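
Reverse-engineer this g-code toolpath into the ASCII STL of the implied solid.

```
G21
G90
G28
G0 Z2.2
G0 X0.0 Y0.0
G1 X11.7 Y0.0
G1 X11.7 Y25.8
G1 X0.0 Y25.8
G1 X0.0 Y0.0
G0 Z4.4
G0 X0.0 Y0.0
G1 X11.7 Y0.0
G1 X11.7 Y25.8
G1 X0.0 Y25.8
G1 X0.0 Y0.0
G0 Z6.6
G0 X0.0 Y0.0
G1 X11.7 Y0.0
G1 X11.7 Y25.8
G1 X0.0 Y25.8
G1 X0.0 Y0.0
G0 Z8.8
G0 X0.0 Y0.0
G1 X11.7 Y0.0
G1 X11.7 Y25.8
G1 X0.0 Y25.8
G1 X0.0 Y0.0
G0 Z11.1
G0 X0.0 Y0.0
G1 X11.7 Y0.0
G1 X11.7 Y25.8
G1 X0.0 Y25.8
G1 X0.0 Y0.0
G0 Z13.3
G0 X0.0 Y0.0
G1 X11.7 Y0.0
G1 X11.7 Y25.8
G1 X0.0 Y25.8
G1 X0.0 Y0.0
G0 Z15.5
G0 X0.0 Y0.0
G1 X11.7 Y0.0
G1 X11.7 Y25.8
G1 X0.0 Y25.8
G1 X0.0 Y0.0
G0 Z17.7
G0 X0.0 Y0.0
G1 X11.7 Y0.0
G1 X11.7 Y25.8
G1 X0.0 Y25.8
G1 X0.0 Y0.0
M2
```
solid part
  facet normal 0.0000 0.0000 -1.0000
    outer loop
      vertex 11.7 25.8 0.0
      vertex 11.7 0.0 0.0
      vertex 0.0 0.0 0.0
    endloop
  endfacet
  facet normal 0.0000 0.0000 -1.0000
    outer loop
      vertex 0.0 25.8 0.0
      vertex 11.7 25.8 0.0
      vertex 0.0 0.0 0.0
    endloop
  endfacet
  facet normal 0.0000 0.0000 1.0000
    outer loop
      vertex 0.0 0.0 17.7
      vertex 11.7 0.0 17.7
      vertex 11.7 25.8 17.7
    endloop
  endfacet
  facet normal 0.0000 0.0000 1.0000
    outer loop
      vertex 0.0 0.0 17.7
      vertex 11.7 25.8 17.7
      vertex 0.0 25.8 17.7
    endloop
  endfacet
  facet normal 0.0000 -1.0000 0.0000
    outer loop
      vertex 0.0 0.0 0.0
      vertex 11.7 0.0 0.0
      vertex 11.7 0.0 17.7
    endloop
  endfacet
  facet normal 0.0000 -1.0000 0.0000
    outer loop
      vertex 0.0 0.0 0.0
      vertex 11.7 0.0 17.7
      vertex 0.0 0.0 17.7
    endloop
  endfacet
  facet normal 0.0000 1.0000 0.0000
    outer loop
      vertex 11.7 25.8 17.7
      vertex 11.7 25.8 0.0
      vertex 0.0 25.8 0.0
    endloop
  endfacet
  facet normal 0.0000 1.0000 0.0000
    outer loop
      vertex 0.0 25.8 17.7
      vertex 11.7 25.8 17.7
      vertex 0.0 25.8 0.0
    endloop
  endfacet
  facet normal -1.0000 0.0000 0.0000
    outer loop
      vertex 0.0 25.8 17.7
      vertex 0.0 25.8 0.0
      vertex 0.0 0.0 0.0
    endloop
  endfacet
  facet normal -1.0000 0.0000 0.0000
    outer loop
      vertex 0.0 0.0 17.7
      vertex 0.0 25.8 17.7
      vertex 0.0 0.0 0.0
    endloop
  endfacet
  facet normal 1.0000 0.0000 0.0000
    outer loop
      vertex 11.7 0.0 0.0
      vertex 11.7 25.8 0.0
      vertex 11.7 25.8 17.7
    endloop
  endfacet
  facet normal 1.0000 0.0000 0.0000
    outer loop
      vertex 11.7 0.0 0.0
      vertex 11.7 25.8 17.7
      vertex 11.7 0.0 17.7
    endloop
  endfacet
endsolid part

The G0 Z moves step by Δz≈2.2 mm. Every layer's G1 loop is the same polygon, so the solid is a straight extrusion of it from z=0 to z≈17.7. Closing with flat bottom and top caps and triangulating gives 12 facets — a rectangular box, roughly 11.7 × 25.8 mm footprint and 17.7 mm tall.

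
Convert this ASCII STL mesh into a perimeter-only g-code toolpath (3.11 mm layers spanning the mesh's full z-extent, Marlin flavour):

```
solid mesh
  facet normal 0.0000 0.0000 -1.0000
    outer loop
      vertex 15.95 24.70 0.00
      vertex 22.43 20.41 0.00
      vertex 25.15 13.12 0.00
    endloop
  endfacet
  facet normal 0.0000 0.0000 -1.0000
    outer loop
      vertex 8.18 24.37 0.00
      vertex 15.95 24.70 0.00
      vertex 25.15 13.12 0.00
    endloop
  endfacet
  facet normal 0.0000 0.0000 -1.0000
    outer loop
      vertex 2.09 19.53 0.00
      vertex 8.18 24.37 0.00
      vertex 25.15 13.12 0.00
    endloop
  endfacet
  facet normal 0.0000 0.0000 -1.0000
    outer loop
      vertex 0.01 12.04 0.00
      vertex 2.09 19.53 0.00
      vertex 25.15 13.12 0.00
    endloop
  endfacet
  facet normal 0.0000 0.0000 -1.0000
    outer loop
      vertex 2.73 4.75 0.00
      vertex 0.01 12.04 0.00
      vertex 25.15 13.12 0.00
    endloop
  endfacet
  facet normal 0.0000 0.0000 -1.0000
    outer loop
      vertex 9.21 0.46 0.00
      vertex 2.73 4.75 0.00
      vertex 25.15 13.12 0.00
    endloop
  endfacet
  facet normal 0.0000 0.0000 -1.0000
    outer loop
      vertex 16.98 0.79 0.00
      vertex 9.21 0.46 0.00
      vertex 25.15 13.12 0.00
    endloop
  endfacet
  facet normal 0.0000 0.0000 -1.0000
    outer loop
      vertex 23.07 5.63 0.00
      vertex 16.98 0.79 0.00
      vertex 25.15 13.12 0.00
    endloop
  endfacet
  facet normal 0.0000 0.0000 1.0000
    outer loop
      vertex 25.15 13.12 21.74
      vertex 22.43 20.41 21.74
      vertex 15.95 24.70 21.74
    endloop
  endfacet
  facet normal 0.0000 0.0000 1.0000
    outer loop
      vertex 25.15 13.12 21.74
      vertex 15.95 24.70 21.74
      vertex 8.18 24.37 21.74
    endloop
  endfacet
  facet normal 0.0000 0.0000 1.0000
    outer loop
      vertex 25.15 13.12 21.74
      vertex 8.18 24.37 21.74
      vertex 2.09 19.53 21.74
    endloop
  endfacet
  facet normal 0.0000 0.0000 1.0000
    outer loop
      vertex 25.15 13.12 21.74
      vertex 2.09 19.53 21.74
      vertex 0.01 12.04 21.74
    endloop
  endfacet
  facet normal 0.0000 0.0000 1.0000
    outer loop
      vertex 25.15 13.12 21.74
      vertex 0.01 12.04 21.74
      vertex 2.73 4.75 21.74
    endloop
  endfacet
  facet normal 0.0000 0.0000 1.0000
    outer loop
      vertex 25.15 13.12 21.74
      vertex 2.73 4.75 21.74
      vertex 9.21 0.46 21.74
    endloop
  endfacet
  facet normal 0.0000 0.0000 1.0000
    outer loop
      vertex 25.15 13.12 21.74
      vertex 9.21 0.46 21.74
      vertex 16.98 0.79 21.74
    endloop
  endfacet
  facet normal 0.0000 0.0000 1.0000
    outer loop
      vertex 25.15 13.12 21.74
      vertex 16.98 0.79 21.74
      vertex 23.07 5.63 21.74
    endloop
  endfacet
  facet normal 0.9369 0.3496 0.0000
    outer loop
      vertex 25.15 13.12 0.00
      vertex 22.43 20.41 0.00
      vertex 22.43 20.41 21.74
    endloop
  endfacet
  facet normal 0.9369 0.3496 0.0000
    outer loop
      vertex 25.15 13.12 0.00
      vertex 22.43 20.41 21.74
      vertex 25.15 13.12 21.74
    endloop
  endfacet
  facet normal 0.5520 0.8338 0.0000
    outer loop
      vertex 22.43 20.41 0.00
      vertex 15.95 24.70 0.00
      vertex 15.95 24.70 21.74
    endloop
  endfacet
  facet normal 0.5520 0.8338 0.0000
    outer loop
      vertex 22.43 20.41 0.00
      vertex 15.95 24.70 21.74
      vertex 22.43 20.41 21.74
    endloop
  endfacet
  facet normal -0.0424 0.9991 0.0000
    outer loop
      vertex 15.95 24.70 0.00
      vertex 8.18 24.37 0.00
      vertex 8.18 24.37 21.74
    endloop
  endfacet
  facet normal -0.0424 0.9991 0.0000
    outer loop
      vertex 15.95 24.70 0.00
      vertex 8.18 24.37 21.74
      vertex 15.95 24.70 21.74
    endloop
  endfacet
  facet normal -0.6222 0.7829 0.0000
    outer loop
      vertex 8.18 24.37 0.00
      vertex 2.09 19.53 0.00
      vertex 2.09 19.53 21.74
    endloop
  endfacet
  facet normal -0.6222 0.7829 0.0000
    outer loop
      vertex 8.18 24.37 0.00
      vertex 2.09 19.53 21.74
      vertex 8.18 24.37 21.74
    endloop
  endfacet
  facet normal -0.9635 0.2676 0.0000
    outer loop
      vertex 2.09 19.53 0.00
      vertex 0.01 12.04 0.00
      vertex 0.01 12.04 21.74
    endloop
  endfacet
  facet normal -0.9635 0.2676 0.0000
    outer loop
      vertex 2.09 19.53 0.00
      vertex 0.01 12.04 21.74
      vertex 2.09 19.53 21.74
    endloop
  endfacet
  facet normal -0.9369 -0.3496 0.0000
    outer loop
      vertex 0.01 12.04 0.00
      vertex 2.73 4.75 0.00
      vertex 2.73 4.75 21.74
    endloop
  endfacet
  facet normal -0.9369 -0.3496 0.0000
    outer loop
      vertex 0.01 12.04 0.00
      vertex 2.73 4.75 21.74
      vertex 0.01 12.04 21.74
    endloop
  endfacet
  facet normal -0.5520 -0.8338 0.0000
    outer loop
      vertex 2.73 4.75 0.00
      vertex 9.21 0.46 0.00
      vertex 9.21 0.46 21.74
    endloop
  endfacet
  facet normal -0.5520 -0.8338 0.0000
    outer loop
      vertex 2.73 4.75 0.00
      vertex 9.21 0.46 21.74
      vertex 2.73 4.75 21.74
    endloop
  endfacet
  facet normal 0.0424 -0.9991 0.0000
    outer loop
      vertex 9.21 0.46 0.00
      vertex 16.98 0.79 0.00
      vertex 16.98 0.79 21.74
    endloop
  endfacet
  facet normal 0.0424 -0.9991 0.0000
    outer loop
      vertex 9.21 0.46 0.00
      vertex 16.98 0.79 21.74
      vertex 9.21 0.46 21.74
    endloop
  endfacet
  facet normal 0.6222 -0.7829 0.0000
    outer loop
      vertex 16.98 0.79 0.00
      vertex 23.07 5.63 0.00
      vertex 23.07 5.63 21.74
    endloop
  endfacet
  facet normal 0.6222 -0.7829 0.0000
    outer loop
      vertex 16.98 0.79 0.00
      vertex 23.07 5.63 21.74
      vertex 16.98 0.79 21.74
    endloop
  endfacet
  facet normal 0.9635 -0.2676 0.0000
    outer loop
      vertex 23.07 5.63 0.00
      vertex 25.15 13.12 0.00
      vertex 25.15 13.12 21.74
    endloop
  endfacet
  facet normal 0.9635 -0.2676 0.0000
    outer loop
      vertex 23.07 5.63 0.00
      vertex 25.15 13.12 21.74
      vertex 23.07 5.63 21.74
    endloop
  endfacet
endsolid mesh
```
; perimeter-only toolpath
G21 ; units = mm
G90 ; absolute positioning
G28 ; home
; layer 1
G0 Z3.11
G0 X25.15 Y13.12
G1 X22.43 Y20.41
G1 X15.95 Y24.70
G1 X8.18 Y24.37
G1 X2.09 Y19.53
G1 X0.01 Y12.04
G1 X2.73 Y4.75
G1 X9.21 Y0.46
G1 X16.98 Y0.79
G1 X23.07 Y5.63
G1 X25.15 Y13.12
; layer 2
G0 Z6.21
G0 X25.15 Y13.12
G1 X22.43 Y20.41
G1 X15.95 Y24.70
G1 X8.18 Y24.37
G1 X2.09 Y19.53
G1 X0.01 Y12.04
G1 X2.73 Y4.75
G1 X9.21 Y0.46
G1 X16.98 Y0.79
G1 X23.07 Y5.63
G1 X25.15 Y13.12
; layer 3
G0 Z9.32
G0 X25.15 Y13.12
G1 X22.43 Y20.41
G1 X15.95 Y24.70
G1 X8.18 Y24.37
G1 X2.09 Y19.53
G1 X0.01 Y12.04
G1 X2.73 Y4.75
G1 X9.21 Y0.46
G1 X16.98 Y0.79
G1 X23.07 Y5.63
G1 X25.15 Y13.12
; layer 4
G0 Z12.42
G0 X25.15 Y13.12
G1 X22.43 Y20.41
G1 X15.95 Y24.70
G1 X8.18 Y24.37
G1 X2.09 Y19.53
G1 X0.01 Y12.04
G1 X2.73 Y4.75
G1 X9.21 Y0.46
G1 X16.98 Y0.79
G1 X23.07 Y5.63
G1 X25.15 Y13.12
; layer 5
G0 Z15.53
G0 X25.15 Y13.12
G1 X22.43 Y20.41
G1 X15.95 Y24.70
G1 X8.18 Y24.37
G1 X2.09 Y19.53
G1 X0.01 Y12.04
G1 X2.73 Y4.75
G1 X9.21 Y0.46
G1 X16.98 Y0.79
G1 X23.07 Y5.63
G1 X25.15 Y13.12
; layer 6
G0 Z18.63
G0 X25.15 Y13.12
G1 X22.43 Y20.41
G1 X15.95 Y24.70
G1 X8.18 Y24.37
G1 X2.09 Y19.53
G1 X0.01 Y12.04
G1 X2.73 Y4.75
G1 X9.21 Y0.46
G1 X16.98 Y0.79
G1 X23.07 Y5.63
G1 X25.15 Y13.12
; layer 7
G0 Z21.74
G0 X25.15 Y13.12
G1 X22.43 Y20.41
G1 X15.95 Y24.70
G1 X8.18 Y24.37
G1 X2.09 Y19.53
G1 X0.01 Y12.04
G1 X2.73 Y4.75
G1 X9.21 Y0.46
G1 X16.98 Y0.79
G1 X23.07 Y5.63
G1 X25.15 Y13.12
M2 ; end

The solid is a regular 10-sided prism (a cylinder approximated with 10 flat sides), circumscribed radius ≈ 12.6 mm, height ≈ 21.7 mm. Slicing at Δz = 3.11 mm — 7 equal slices spanning the solid's height, so layer i sits at z = i·h/7 — gives 7 non-empty perimeters. Each is a 10-segment closed polygon; G0 lifts to the layer z and rapids to the start vertex, then G1 traces the edges.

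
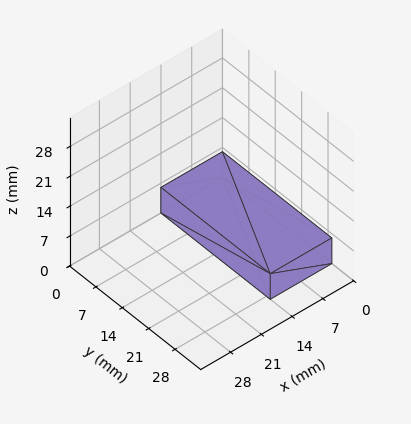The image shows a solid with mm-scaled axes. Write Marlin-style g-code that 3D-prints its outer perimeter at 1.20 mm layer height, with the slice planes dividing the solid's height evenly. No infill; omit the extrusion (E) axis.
Reading the render: the shape is a rectangular box, roughly 14 × 29 mm footprint and 6 mm tall (dimensions read to the nearest mm from the axis ticks). For the g-code, the solid's height is divided into equal slices at the stated Δz and each level perimeter traced with G1 moves after a G0 lift.

; perimeter-only toolpath
G21 ; units = mm
G90 ; absolute positioning
G28 ; home
; layer 1
G0 Z1.20
G0 X0.00 Y0.00
G1 X14.00 Y0.00
G1 X14.00 Y29.00
G1 X0.00 Y29.00
G1 X0.00 Y0.00
; layer 2
G0 Z2.40
G0 X0.00 Y0.00
G1 X14.00 Y0.00
G1 X14.00 Y29.00
G1 X0.00 Y29.00
G1 X0.00 Y0.00
; layer 3
G0 Z3.60
G0 X0.00 Y0.00
G1 X14.00 Y0.00
G1 X14.00 Y29.00
G1 X0.00 Y29.00
G1 X0.00 Y0.00
; layer 4
G0 Z4.80
G0 X0.00 Y0.00
G1 X14.00 Y0.00
G1 X14.00 Y29.00
G1 X0.00 Y29.00
G1 X0.00 Y0.00
; layer 5
G0 Z6.00
G0 X0.00 Y0.00
G1 X14.00 Y0.00
G1 X14.00 Y29.00
G1 X0.00 Y29.00
G1 X0.00 Y0.00
M2 ; end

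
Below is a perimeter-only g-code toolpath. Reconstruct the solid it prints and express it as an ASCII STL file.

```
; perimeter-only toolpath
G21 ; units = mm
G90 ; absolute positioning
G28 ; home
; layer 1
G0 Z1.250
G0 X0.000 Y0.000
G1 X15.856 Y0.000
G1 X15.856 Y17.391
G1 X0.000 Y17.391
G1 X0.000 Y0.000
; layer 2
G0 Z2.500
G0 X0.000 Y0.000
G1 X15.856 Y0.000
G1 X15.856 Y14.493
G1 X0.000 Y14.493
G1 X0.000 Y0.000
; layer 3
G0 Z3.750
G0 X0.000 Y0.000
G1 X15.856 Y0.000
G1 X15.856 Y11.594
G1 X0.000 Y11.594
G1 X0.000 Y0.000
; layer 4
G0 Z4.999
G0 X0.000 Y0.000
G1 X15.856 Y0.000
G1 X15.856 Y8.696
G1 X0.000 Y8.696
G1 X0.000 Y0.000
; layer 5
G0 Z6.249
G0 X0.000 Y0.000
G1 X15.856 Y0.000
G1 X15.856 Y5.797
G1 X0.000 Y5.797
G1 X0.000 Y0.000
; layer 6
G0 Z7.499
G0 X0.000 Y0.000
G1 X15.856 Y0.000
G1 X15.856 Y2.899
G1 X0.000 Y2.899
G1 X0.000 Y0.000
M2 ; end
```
solid part
  facet normal 0.0000 0.0000 -1.0000
    outer loop
      vertex 15.856 20.290 0.000
      vertex 15.856 0.000 0.000
      vertex 0.000 0.000 0.000
    endloop
  endfacet
  facet normal 0.0000 0.0000 -1.0000
    outer loop
      vertex 0.000 20.290 0.000
      vertex 15.856 20.290 0.000
      vertex 0.000 0.000 0.000
    endloop
  endfacet
  facet normal 0.0000 -1.0000 0.0000
    outer loop
      vertex 0.000 0.000 0.000
      vertex 15.856 0.000 0.000
      vertex 15.856 0.000 8.749
    endloop
  endfacet
  facet normal 0.0000 -1.0000 0.0000
    outer loop
      vertex 0.000 0.000 0.000
      vertex 15.856 0.000 8.749
      vertex 0.000 0.000 8.749
    endloop
  endfacet
  facet normal 0.0000 0.3960 0.9183
    outer loop
      vertex 0.000 0.000 8.749
      vertex 15.856 0.000 8.749
      vertex 15.856 20.290 0.000
    endloop
  endfacet
  facet normal 0.0000 0.3960 0.9183
    outer loop
      vertex 0.000 0.000 8.749
      vertex 15.856 20.290 0.000
      vertex 0.000 20.290 0.000
    endloop
  endfacet
  facet normal -1.0000 0.0000 0.0000
    outer loop
      vertex 0.000 0.000 8.749
      vertex 0.000 20.290 0.000
      vertex 0.000 0.000 0.000
    endloop
  endfacet
  facet normal 1.0000 0.0000 0.0000
    outer loop
      vertex 15.856 0.000 0.000
      vertex 15.856 20.290 0.000
      vertex 15.856 0.000 8.749
    endloop
  endfacet
endsolid part

The G0 Z moves step by Δz≈1.250 mm. The G1 loops shrink linearly with z, so the solid tapers from its base footprint up to z≈8.75. Closing with a flat bottom cap and the tapered top and triangulating gives 8 facets — a wedge (ramp): 15.9 × 20.3 mm base, rising to 8.75 mm along the y=0 edge and sloping linearly to z=0 at y=20.3.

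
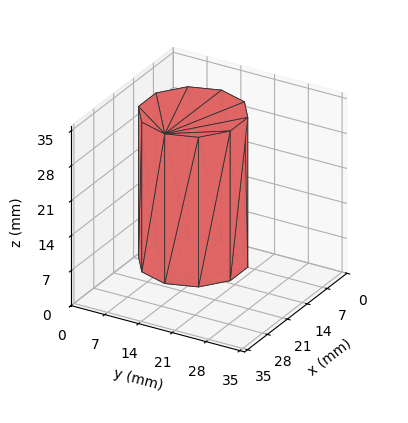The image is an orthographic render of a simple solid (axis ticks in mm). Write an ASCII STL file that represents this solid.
Reading the render: the shape is a regular 10-sided prism (a cylinder approximated with 10 flat sides), circumscribed radius ≈ 10 mm, height ≈ 30 mm (dimensions read to the nearest mm from the axis ticks). For the STL, each face is triangulated and given an outward normal.

solid part
  facet normal 0.0000 0.0000 -1.0000
    outer loop
      vertex 13.090 19.511 0.000
      vertex 18.090 15.878 0.000
      vertex 20.000 10.000 0.000
    endloop
  endfacet
  facet normal 0.0000 0.0000 -1.0000
    outer loop
      vertex 6.910 19.511 0.000
      vertex 13.090 19.511 0.000
      vertex 20.000 10.000 0.000
    endloop
  endfacet
  facet normal 0.0000 0.0000 -1.0000
    outer loop
      vertex 1.910 15.878 0.000
      vertex 6.910 19.511 0.000
      vertex 20.000 10.000 0.000
    endloop
  endfacet
  facet normal 0.0000 0.0000 -1.0000
    outer loop
      vertex 0.000 10.000 0.000
      vertex 1.910 15.878 0.000
      vertex 20.000 10.000 0.000
    endloop
  endfacet
  facet normal 0.0000 0.0000 -1.0000
    outer loop
      vertex 1.910 4.122 0.000
      vertex 0.000 10.000 0.000
      vertex 20.000 10.000 0.000
    endloop
  endfacet
  facet normal 0.0000 0.0000 -1.0000
    outer loop
      vertex 6.910 0.489 0.000
      vertex 1.910 4.122 0.000
      vertex 20.000 10.000 0.000
    endloop
  endfacet
  facet normal 0.0000 0.0000 -1.0000
    outer loop
      vertex 13.090 0.489 0.000
      vertex 6.910 0.489 0.000
      vertex 20.000 10.000 0.000
    endloop
  endfacet
  facet normal 0.0000 0.0000 -1.0000
    outer loop
      vertex 18.090 4.122 0.000
      vertex 13.090 0.489 0.000
      vertex 20.000 10.000 0.000
    endloop
  endfacet
  facet normal 0.0000 0.0000 1.0000
    outer loop
      vertex 20.000 10.000 30.000
      vertex 18.090 15.878 30.000
      vertex 13.090 19.511 30.000
    endloop
  endfacet
  facet normal 0.0000 0.0000 1.0000
    outer loop
      vertex 20.000 10.000 30.000
      vertex 13.090 19.511 30.000
      vertex 6.910 19.511 30.000
    endloop
  endfacet
  facet normal 0.0000 0.0000 1.0000
    outer loop
      vertex 20.000 10.000 30.000
      vertex 6.910 19.511 30.000
      vertex 1.910 15.878 30.000
    endloop
  endfacet
  facet normal 0.0000 0.0000 1.0000
    outer loop
      vertex 20.000 10.000 30.000
      vertex 1.910 15.878 30.000
      vertex 0.000 10.000 30.000
    endloop
  endfacet
  facet normal 0.0000 0.0000 1.0000
    outer loop
      vertex 20.000 10.000 30.000
      vertex 0.000 10.000 30.000
      vertex 1.910 4.122 30.000
    endloop
  endfacet
  facet normal 0.0000 0.0000 1.0000
    outer loop
      vertex 20.000 10.000 30.000
      vertex 1.910 4.122 30.000
      vertex 6.910 0.489 30.000
    endloop
  endfacet
  facet normal 0.0000 0.0000 1.0000
    outer loop
      vertex 20.000 10.000 30.000
      vertex 6.910 0.489 30.000
      vertex 13.090 0.489 30.000
    endloop
  endfacet
  facet normal 0.0000 0.0000 1.0000
    outer loop
      vertex 20.000 10.000 30.000
      vertex 13.090 0.489 30.000
      vertex 18.090 4.122 30.000
    endloop
  endfacet
  facet normal 0.9511 0.3090 0.0000
    outer loop
      vertex 20.000 10.000 0.000
      vertex 18.090 15.878 0.000
      vertex 18.090 15.878 30.000
    endloop
  endfacet
  facet normal 0.9511 0.3090 0.0000
    outer loop
      vertex 20.000 10.000 0.000
      vertex 18.090 15.878 30.000
      vertex 20.000 10.000 30.000
    endloop
  endfacet
  facet normal 0.5878 0.8090 0.0000
    outer loop
      vertex 18.090 15.878 0.000
      vertex 13.090 19.511 0.000
      vertex 13.090 19.511 30.000
    endloop
  endfacet
  facet normal 0.5878 0.8090 0.0000
    outer loop
      vertex 18.090 15.878 0.000
      vertex 13.090 19.511 30.000
      vertex 18.090 15.878 30.000
    endloop
  endfacet
  facet normal 0.0000 1.0000 0.0000
    outer loop
      vertex 13.090 19.511 0.000
      vertex 6.910 19.511 0.000
      vertex 6.910 19.511 30.000
    endloop
  endfacet
  facet normal 0.0000 1.0000 0.0000
    outer loop
      vertex 13.090 19.511 0.000
      vertex 6.910 19.511 30.000
      vertex 13.090 19.511 30.000
    endloop
  endfacet
  facet normal -0.5878 0.8090 0.0000
    outer loop
      vertex 6.910 19.511 0.000
      vertex 1.910 15.878 0.000
      vertex 1.910 15.878 30.000
    endloop
  endfacet
  facet normal -0.5878 0.8090 0.0000
    outer loop
      vertex 6.910 19.511 0.000
      vertex 1.910 15.878 30.000
      vertex 6.910 19.511 30.000
    endloop
  endfacet
  facet normal -0.9511 0.3090 0.0000
    outer loop
      vertex 1.910 15.878 0.000
      vertex 0.000 10.000 0.000
      vertex 0.000 10.000 30.000
    endloop
  endfacet
  facet normal -0.9511 0.3090 0.0000
    outer loop
      vertex 1.910 15.878 0.000
      vertex 0.000 10.000 30.000
      vertex 1.910 15.878 30.000
    endloop
  endfacet
  facet normal -0.9511 -0.3090 0.0000
    outer loop
      vertex 0.000 10.000 0.000
      vertex 1.910 4.122 0.000
      vertex 1.910 4.122 30.000
    endloop
  endfacet
  facet normal -0.9511 -0.3090 0.0000
    outer loop
      vertex 0.000 10.000 0.000
      vertex 1.910 4.122 30.000
      vertex 0.000 10.000 30.000
    endloop
  endfacet
  facet normal -0.5878 -0.8090 0.0000
    outer loop
      vertex 1.910 4.122 0.000
      vertex 6.910 0.489 0.000
      vertex 6.910 0.489 30.000
    endloop
  endfacet
  facet normal -0.5878 -0.8090 0.0000
    outer loop
      vertex 1.910 4.122 0.000
      vertex 6.910 0.489 30.000
      vertex 1.910 4.122 30.000
    endloop
  endfacet
  facet normal 0.0000 -1.0000 0.0000
    outer loop
      vertex 6.910 0.489 0.000
      vertex 13.090 0.489 0.000
      vertex 13.090 0.489 30.000
    endloop
  endfacet
  facet normal 0.0000 -1.0000 0.0000
    outer loop
      vertex 6.910 0.489 0.000
      vertex 13.090 0.489 30.000
      vertex 6.910 0.489 30.000
    endloop
  endfacet
  facet normal 0.5878 -0.8090 0.0000
    outer loop
      vertex 13.090 0.489 0.000
      vertex 18.090 4.122 0.000
      vertex 18.090 4.122 30.000
    endloop
  endfacet
  facet normal 0.5878 -0.8090 0.0000
    outer loop
      vertex 13.090 0.489 0.000
      vertex 18.090 4.122 30.000
      vertex 13.090 0.489 30.000
    endloop
  endfacet
  facet normal 0.9511 -0.3090 0.0000
    outer loop
      vertex 18.090 4.122 0.000
      vertex 20.000 10.000 0.000
      vertex 20.000 10.000 30.000
    endloop
  endfacet
  facet normal 0.9511 -0.3090 0.0000
    outer loop
      vertex 18.090 4.122 0.000
      vertex 20.000 10.000 30.000
      vertex 18.090 4.122 30.000
    endloop
  endfacet
endsolid part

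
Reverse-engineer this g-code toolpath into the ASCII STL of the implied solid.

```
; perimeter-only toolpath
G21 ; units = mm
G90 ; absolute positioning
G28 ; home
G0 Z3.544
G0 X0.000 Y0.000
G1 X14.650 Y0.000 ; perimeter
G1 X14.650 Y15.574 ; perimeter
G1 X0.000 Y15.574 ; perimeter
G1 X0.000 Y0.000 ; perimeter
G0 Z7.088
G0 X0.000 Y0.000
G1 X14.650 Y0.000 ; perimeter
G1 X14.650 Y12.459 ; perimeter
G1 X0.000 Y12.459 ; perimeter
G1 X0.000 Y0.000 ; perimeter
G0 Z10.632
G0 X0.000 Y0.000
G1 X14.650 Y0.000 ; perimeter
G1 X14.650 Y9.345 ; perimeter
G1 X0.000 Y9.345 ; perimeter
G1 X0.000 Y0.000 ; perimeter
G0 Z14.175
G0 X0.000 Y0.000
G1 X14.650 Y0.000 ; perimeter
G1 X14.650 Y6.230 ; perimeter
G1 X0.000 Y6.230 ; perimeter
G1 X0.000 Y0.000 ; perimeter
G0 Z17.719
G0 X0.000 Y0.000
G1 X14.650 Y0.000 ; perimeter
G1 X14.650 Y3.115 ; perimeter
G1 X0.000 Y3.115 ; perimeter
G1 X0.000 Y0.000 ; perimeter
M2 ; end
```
solid part
  facet normal 0.0000 0.0000 -1.0000
    outer loop
      vertex 14.650 18.689 0.000
      vertex 14.650 0.000 0.000
      vertex 0.000 0.000 0.000
    endloop
  endfacet
  facet normal 0.0000 0.0000 -1.0000
    outer loop
      vertex 0.000 18.689 0.000
      vertex 14.650 18.689 0.000
      vertex 0.000 0.000 0.000
    endloop
  endfacet
  facet normal 0.0000 -1.0000 0.0000
    outer loop
      vertex 0.000 0.000 0.000
      vertex 14.650 0.000 0.000
      vertex 14.650 0.000 21.263
    endloop
  endfacet
  facet normal 0.0000 -1.0000 0.0000
    outer loop
      vertex 0.000 0.000 0.000
      vertex 14.650 0.000 21.263
      vertex 0.000 0.000 21.263
    endloop
  endfacet
  facet normal 0.0000 0.7511 0.6602
    outer loop
      vertex 0.000 0.000 21.263
      vertex 14.650 0.000 21.263
      vertex 14.650 18.689 0.000
    endloop
  endfacet
  facet normal 0.0000 0.7511 0.6602
    outer loop
      vertex 0.000 0.000 21.263
      vertex 14.650 18.689 0.000
      vertex 0.000 18.689 0.000
    endloop
  endfacet
  facet normal -1.0000 0.0000 0.0000
    outer loop
      vertex 0.000 0.000 21.263
      vertex 0.000 18.689 0.000
      vertex 0.000 0.000 0.000
    endloop
  endfacet
  facet normal 1.0000 0.0000 0.0000
    outer loop
      vertex 14.650 0.000 0.000
      vertex 14.650 18.689 0.000
      vertex 14.650 0.000 21.263
    endloop
  endfacet
endsolid part

The G0 Z moves step by Δz≈3.544 mm. The G1 loops shrink linearly with z, so the solid tapers from its base footprint up to z≈21.3. Closing with a flat bottom cap and the tapered top and triangulating gives 8 facets — a wedge (ramp): 14.7 × 18.7 mm base, rising to 21.3 mm along the y=0 edge and sloping linearly to z=0 at y=18.7.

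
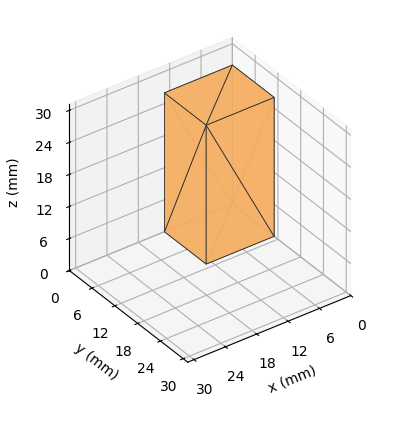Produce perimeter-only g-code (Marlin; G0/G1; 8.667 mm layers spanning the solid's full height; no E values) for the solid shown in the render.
Reading the render: the shape is a rectangular box, roughly 13 × 11 mm footprint and 26 mm tall (dimensions read to the nearest mm from the axis ticks). For the g-code, the solid's height is divided into equal slices at the stated Δz and each level perimeter traced with G1 moves after a G0 lift.

; perimeter-only toolpath
G21 ; units = mm
G90 ; absolute positioning
G28 ; home
; layer 1
G0 Z8.667
G0 X0.000 Y0.000
G1 X13.000 Y0.000
G1 X13.000 Y11.000
G1 X0.000 Y11.000
G1 X0.000 Y0.000
; layer 2
G0 Z17.333
G0 X0.000 Y0.000
G1 X13.000 Y0.000
G1 X13.000 Y11.000
G1 X0.000 Y11.000
G1 X0.000 Y0.000
; layer 3
G0 Z26.000
G0 X0.000 Y0.000
G1 X13.000 Y0.000
G1 X13.000 Y11.000
G1 X0.000 Y11.000
G1 X0.000 Y0.000
M2 ; end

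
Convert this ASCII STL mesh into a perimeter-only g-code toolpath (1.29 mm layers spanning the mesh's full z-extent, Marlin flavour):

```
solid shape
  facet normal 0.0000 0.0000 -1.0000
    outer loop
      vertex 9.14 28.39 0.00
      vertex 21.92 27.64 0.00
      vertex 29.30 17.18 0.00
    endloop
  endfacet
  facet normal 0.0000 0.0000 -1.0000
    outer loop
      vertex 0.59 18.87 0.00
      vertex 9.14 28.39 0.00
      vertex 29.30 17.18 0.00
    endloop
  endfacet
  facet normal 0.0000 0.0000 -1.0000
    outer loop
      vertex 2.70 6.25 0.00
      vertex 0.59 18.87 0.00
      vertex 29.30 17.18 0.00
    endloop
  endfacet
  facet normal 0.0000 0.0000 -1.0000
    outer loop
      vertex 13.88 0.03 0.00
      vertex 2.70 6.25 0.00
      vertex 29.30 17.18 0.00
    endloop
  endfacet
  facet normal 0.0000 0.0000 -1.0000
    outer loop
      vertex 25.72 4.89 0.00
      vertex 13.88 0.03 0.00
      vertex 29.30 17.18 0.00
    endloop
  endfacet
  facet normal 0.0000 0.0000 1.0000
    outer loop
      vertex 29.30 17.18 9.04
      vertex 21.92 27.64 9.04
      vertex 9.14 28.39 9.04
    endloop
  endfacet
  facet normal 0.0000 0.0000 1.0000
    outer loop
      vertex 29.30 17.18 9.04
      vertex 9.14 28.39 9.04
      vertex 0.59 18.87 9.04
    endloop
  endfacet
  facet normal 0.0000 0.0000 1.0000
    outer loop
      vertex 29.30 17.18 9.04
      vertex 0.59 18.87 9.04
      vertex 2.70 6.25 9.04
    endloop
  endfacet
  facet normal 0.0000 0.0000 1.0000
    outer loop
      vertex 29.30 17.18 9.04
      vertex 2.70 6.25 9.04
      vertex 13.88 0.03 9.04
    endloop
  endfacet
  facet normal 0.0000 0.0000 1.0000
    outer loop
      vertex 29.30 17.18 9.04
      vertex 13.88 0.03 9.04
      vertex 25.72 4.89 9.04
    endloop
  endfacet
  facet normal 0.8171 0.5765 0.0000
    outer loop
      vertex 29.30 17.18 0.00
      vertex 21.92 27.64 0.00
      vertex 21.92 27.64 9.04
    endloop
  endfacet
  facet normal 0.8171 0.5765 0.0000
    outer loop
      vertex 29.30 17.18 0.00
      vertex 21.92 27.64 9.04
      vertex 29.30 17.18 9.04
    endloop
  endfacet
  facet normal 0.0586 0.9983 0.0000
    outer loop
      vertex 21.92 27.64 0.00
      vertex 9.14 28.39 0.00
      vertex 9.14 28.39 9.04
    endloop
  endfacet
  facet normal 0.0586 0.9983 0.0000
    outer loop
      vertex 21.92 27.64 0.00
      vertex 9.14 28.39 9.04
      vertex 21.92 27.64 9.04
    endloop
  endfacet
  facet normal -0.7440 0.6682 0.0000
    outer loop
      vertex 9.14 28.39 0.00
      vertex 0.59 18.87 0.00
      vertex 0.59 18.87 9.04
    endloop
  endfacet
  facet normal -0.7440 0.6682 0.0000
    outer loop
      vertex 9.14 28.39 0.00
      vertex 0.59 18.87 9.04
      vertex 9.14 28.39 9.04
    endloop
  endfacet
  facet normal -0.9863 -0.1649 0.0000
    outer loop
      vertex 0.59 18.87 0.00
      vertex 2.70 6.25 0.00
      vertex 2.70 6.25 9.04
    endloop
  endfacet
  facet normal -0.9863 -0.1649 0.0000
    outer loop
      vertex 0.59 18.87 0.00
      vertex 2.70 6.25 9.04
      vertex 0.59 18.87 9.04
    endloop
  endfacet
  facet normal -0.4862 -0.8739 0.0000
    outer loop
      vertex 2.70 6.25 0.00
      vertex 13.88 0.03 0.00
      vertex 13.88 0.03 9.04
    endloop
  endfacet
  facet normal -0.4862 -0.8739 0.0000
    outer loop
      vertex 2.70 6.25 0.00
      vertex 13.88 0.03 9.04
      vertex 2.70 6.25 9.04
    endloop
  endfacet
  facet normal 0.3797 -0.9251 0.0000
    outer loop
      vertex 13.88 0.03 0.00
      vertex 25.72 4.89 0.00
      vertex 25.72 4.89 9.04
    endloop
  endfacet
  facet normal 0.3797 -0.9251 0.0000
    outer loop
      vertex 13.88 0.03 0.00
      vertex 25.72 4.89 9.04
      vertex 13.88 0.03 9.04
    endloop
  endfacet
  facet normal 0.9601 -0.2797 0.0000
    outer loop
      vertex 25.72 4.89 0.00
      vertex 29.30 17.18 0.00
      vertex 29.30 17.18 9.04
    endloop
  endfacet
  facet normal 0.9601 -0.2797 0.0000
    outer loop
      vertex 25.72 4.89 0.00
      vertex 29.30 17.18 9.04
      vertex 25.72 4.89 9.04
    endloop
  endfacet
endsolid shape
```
; perimeter-only toolpath
G21 ; units = mm
G90 ; absolute positioning
G28 ; home
; layer 1
G0 Z1.29
G0 X29.30 Y17.18
G1 X21.92 Y27.64
G1 X9.14 Y28.39
G1 X0.59 Y18.87
G1 X2.70 Y6.25
G1 X13.88 Y0.03
G1 X25.72 Y4.89
G1 X29.30 Y17.18
; layer 2
G0 Z2.58
G0 X29.30 Y17.18
G1 X21.92 Y27.64
G1 X9.14 Y28.39
G1 X0.59 Y18.87
G1 X2.70 Y6.25
G1 X13.88 Y0.03
G1 X25.72 Y4.89
G1 X29.30 Y17.18
; layer 3
G0 Z3.87
G0 X29.30 Y17.18
G1 X21.92 Y27.64
G1 X9.14 Y28.39
G1 X0.59 Y18.87
G1 X2.70 Y6.25
G1 X13.88 Y0.03
G1 X25.72 Y4.89
G1 X29.30 Y17.18
; layer 4
G0 Z5.17
G0 X29.30 Y17.18
G1 X21.92 Y27.64
G1 X9.14 Y28.39
G1 X0.59 Y18.87
G1 X2.70 Y6.25
G1 X13.88 Y0.03
G1 X25.72 Y4.89
G1 X29.30 Y17.18
; layer 5
G0 Z6.46
G0 X29.30 Y17.18
G1 X21.92 Y27.64
G1 X9.14 Y28.39
G1 X0.59 Y18.87
G1 X2.70 Y6.25
G1 X13.88 Y0.03
G1 X25.72 Y4.89
G1 X29.30 Y17.18
; layer 6
G0 Z7.75
G0 X29.30 Y17.18
G1 X21.92 Y27.64
G1 X9.14 Y28.39
G1 X0.59 Y18.87
G1 X2.70 Y6.25
G1 X13.88 Y0.03
G1 X25.72 Y4.89
G1 X29.30 Y17.18
; layer 7
G0 Z9.04
G0 X29.30 Y17.18
G1 X21.92 Y27.64
G1 X9.14 Y28.39
G1 X0.59 Y18.87
G1 X2.70 Y6.25
G1 X13.88 Y0.03
G1 X25.72 Y4.89
G1 X29.30 Y17.18
M2 ; end

The solid is a regular 7-sided prism (a cylinder approximated with 7 flat sides), circumscribed radius ≈ 14.8 mm, height ≈ 9.04 mm. Slicing at Δz = 1.29 mm — 7 equal slices spanning the solid's height, so layer i sits at z = i·h/7 — gives 7 non-empty perimeters. Each is a 7-segment closed polygon; G0 lifts to the layer z and rapids to the start vertex, then G1 traces the edges.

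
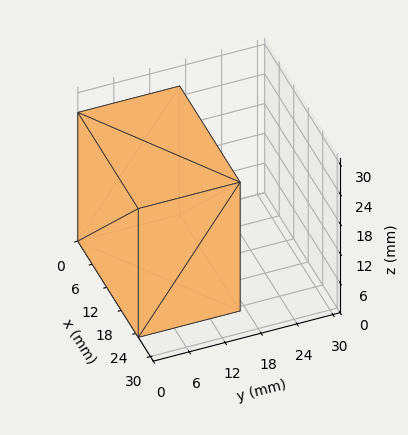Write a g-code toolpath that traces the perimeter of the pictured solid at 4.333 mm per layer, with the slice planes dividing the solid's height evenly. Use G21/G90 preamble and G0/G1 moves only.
Reading the render: the shape is a rectangular box, roughly 25 × 17 mm footprint and 26 mm tall (dimensions read to the nearest mm from the axis ticks). For the g-code, the solid's height is divided into equal slices at the stated Δz and each level perimeter traced with G1 moves after a G0 lift.

; perimeter-only toolpath
G21 ; units = mm
G90 ; absolute positioning
G28 ; home
; layer 1
G0 Z4.333
G0 X0.000 Y0.000
G1 X25.000 Y0.000
G1 X25.000 Y17.000
G1 X0.000 Y17.000
G1 X0.000 Y0.000
; layer 2
G0 Z8.667
G0 X0.000 Y0.000
G1 X25.000 Y0.000
G1 X25.000 Y17.000
G1 X0.000 Y17.000
G1 X0.000 Y0.000
; layer 3
G0 Z13.000
G0 X0.000 Y0.000
G1 X25.000 Y0.000
G1 X25.000 Y17.000
G1 X0.000 Y17.000
G1 X0.000 Y0.000
; layer 4
G0 Z17.333
G0 X0.000 Y0.000
G1 X25.000 Y0.000
G1 X25.000 Y17.000
G1 X0.000 Y17.000
G1 X0.000 Y0.000
; layer 5
G0 Z21.667
G0 X0.000 Y0.000
G1 X25.000 Y0.000
G1 X25.000 Y17.000
G1 X0.000 Y17.000
G1 X0.000 Y0.000
; layer 6
G0 Z26.000
G0 X0.000 Y0.000
G1 X25.000 Y0.000
G1 X25.000 Y17.000
G1 X0.000 Y17.000
G1 X0.000 Y0.000
M2 ; end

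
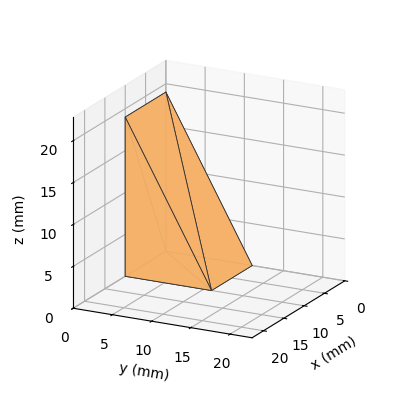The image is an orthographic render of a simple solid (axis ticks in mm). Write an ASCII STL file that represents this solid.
Reading the render: the shape is a wedge (ramp): 10 × 11 mm base, rising to 19 mm along the y=0 edge and sloping linearly to z=0 at y=11 (dimensions read to the nearest mm from the axis ticks). For the STL, each face is triangulated and given an outward normal.

solid part
  facet normal 0.0000 0.0000 -1.0000
    outer loop
      vertex 10.0 11.0 0.0
      vertex 10.0 0.0 0.0
      vertex 0.0 0.0 0.0
    endloop
  endfacet
  facet normal 0.0000 0.0000 -1.0000
    outer loop
      vertex 0.0 11.0 0.0
      vertex 10.0 11.0 0.0
      vertex 0.0 0.0 0.0
    endloop
  endfacet
  facet normal 0.0000 -1.0000 0.0000
    outer loop
      vertex 0.0 0.0 0.0
      vertex 10.0 0.0 0.0
      vertex 10.0 0.0 19.0
    endloop
  endfacet
  facet normal 0.0000 -1.0000 0.0000
    outer loop
      vertex 0.0 0.0 0.0
      vertex 10.0 0.0 19.0
      vertex 0.0 0.0 19.0
    endloop
  endfacet
  facet normal 0.0000 0.8654 0.5010
    outer loop
      vertex 0.0 0.0 19.0
      vertex 10.0 0.0 19.0
      vertex 10.0 11.0 0.0
    endloop
  endfacet
  facet normal 0.0000 0.8654 0.5010
    outer loop
      vertex 0.0 0.0 19.0
      vertex 10.0 11.0 0.0
      vertex 0.0 11.0 0.0
    endloop
  endfacet
  facet normal -1.0000 0.0000 0.0000
    outer loop
      vertex 0.0 0.0 19.0
      vertex 0.0 11.0 0.0
      vertex 0.0 0.0 0.0
    endloop
  endfacet
  facet normal 1.0000 0.0000 0.0000
    outer loop
      vertex 10.0 0.0 0.0
      vertex 10.0 11.0 0.0
      vertex 10.0 0.0 19.0
    endloop
  endfacet
endsolid part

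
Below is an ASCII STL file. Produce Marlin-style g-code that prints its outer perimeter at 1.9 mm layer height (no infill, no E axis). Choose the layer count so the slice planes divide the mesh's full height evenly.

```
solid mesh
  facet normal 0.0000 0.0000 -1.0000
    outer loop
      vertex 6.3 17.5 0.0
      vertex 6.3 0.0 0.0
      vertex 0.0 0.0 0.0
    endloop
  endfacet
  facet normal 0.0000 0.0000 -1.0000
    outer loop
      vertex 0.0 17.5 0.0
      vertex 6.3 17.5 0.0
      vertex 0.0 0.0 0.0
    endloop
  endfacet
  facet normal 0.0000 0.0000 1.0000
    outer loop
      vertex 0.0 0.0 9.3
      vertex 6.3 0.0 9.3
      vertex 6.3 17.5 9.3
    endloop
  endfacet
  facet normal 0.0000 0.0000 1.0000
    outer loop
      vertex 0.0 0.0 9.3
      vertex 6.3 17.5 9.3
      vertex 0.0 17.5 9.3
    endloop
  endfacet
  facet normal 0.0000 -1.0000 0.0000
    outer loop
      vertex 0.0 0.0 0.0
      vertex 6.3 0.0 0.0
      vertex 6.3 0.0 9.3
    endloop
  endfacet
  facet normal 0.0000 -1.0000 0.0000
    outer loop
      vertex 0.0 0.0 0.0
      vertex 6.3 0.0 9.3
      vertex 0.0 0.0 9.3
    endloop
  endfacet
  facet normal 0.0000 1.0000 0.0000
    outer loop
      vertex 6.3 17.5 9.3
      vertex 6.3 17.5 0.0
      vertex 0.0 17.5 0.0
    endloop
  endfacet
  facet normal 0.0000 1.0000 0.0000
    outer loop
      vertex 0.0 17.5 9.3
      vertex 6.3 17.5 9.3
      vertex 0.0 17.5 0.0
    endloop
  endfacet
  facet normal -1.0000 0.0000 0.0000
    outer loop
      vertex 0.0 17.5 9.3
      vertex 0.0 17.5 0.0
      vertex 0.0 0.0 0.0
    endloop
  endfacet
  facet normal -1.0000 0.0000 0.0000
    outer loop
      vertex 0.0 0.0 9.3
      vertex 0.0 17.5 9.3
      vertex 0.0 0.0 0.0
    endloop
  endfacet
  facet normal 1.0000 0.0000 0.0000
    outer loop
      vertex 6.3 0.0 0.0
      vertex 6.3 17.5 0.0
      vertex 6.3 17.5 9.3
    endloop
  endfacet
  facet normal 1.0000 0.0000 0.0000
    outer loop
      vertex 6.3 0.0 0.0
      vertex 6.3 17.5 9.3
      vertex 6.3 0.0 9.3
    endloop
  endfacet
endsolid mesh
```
; perimeter-only toolpath
G21 ; units = mm
G90 ; absolute positioning
G28 ; home
; layer 1
G0 Z1.9
G0 X0.0 Y0.0
G1 X6.3 Y0.0
G1 X6.3 Y17.5
G1 X0.0 Y17.5
G1 X0.0 Y0.0
; layer 2
G0 Z3.7
G0 X0.0 Y0.0
G1 X6.3 Y0.0
G1 X6.3 Y17.5
G1 X0.0 Y17.5
G1 X0.0 Y0.0
; layer 3
G0 Z5.6
G0 X0.0 Y0.0
G1 X6.3 Y0.0
G1 X6.3 Y17.5
G1 X0.0 Y17.5
G1 X0.0 Y0.0
; layer 4
G0 Z7.4
G0 X0.0 Y0.0
G1 X6.3 Y0.0
G1 X6.3 Y17.5
G1 X0.0 Y17.5
G1 X0.0 Y0.0
; layer 5
G0 Z9.3
G0 X0.0 Y0.0
G1 X6.3 Y0.0
G1 X6.3 Y17.5
G1 X0.0 Y17.5
G1 X0.0 Y0.0
M2 ; end

The solid is a rectangular box, roughly 6.3 × 17.5 mm footprint and 9.3 mm tall. Slicing at Δz = 1.9 mm — 5 equal slices spanning the solid's height, so layer i sits at z = i·h/5 — gives 5 non-empty perimeters. Each is a 4-segment closed polygon; G0 lifts to the layer z and rapids to the start vertex, then G1 traces the edges.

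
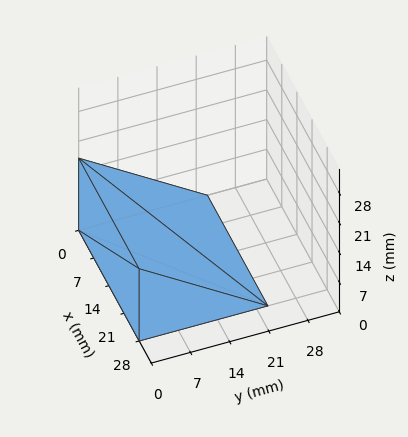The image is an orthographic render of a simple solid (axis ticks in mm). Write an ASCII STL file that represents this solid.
Reading the render: the shape is a wedge (ramp): 28 × 23 mm base, rising to 17 mm along the y=0 edge and sloping linearly to z=0 at y=23 (dimensions read to the nearest mm from the axis ticks). For the STL, each face is triangulated and given an outward normal.

solid part
  facet normal 0.0000 0.0000 -1.0000
    outer loop
      vertex 28.00 23.00 0.00
      vertex 28.00 0.00 0.00
      vertex 0.00 0.00 0.00
    endloop
  endfacet
  facet normal 0.0000 0.0000 -1.0000
    outer loop
      vertex 0.00 23.00 0.00
      vertex 28.00 23.00 0.00
      vertex 0.00 0.00 0.00
    endloop
  endfacet
  facet normal 0.0000 -1.0000 0.0000
    outer loop
      vertex 0.00 0.00 0.00
      vertex 28.00 0.00 0.00
      vertex 28.00 0.00 17.00
    endloop
  endfacet
  facet normal 0.0000 -1.0000 0.0000
    outer loop
      vertex 0.00 0.00 0.00
      vertex 28.00 0.00 17.00
      vertex 0.00 0.00 17.00
    endloop
  endfacet
  facet normal 0.0000 0.5944 0.8042
    outer loop
      vertex 0.00 0.00 17.00
      vertex 28.00 0.00 17.00
      vertex 28.00 23.00 0.00
    endloop
  endfacet
  facet normal 0.0000 0.5944 0.8042
    outer loop
      vertex 0.00 0.00 17.00
      vertex 28.00 23.00 0.00
      vertex 0.00 23.00 0.00
    endloop
  endfacet
  facet normal -1.0000 0.0000 0.0000
    outer loop
      vertex 0.00 0.00 17.00
      vertex 0.00 23.00 0.00
      vertex 0.00 0.00 0.00
    endloop
  endfacet
  facet normal 1.0000 0.0000 0.0000
    outer loop
      vertex 28.00 0.00 0.00
      vertex 28.00 23.00 0.00
      vertex 28.00 0.00 17.00
    endloop
  endfacet
endsolid part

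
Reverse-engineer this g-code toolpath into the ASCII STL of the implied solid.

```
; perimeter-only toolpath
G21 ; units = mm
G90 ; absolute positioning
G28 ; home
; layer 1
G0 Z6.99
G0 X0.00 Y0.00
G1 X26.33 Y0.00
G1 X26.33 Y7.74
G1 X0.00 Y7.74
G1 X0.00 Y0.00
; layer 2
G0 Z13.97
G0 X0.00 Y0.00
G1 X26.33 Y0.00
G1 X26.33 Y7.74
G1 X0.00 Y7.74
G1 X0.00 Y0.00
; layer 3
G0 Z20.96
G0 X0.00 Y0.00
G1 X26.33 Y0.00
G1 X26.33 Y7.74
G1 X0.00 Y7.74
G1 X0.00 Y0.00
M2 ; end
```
solid part
  facet normal 0.0000 0.0000 -1.0000
    outer loop
      vertex 26.33 7.74 0.00
      vertex 26.33 0.00 0.00
      vertex 0.00 0.00 0.00
    endloop
  endfacet
  facet normal 0.0000 0.0000 -1.0000
    outer loop
      vertex 0.00 7.74 0.00
      vertex 26.33 7.74 0.00
      vertex 0.00 0.00 0.00
    endloop
  endfacet
  facet normal 0.0000 0.0000 1.0000
    outer loop
      vertex 0.00 0.00 20.96
      vertex 26.33 0.00 20.96
      vertex 26.33 7.74 20.96
    endloop
  endfacet
  facet normal 0.0000 0.0000 1.0000
    outer loop
      vertex 0.00 0.00 20.96
      vertex 26.33 7.74 20.96
      vertex 0.00 7.74 20.96
    endloop
  endfacet
  facet normal 0.0000 -1.0000 0.0000
    outer loop
      vertex 0.00 0.00 0.00
      vertex 26.33 0.00 0.00
      vertex 26.33 0.00 20.96
    endloop
  endfacet
  facet normal 0.0000 -1.0000 0.0000
    outer loop
      vertex 0.00 0.00 0.00
      vertex 26.33 0.00 20.96
      vertex 0.00 0.00 20.96
    endloop
  endfacet
  facet normal 0.0000 1.0000 0.0000
    outer loop
      vertex 26.33 7.74 20.96
      vertex 26.33 7.74 0.00
      vertex 0.00 7.74 0.00
    endloop
  endfacet
  facet normal 0.0000 1.0000 0.0000
    outer loop
      vertex 0.00 7.74 20.96
      vertex 26.33 7.74 20.96
      vertex 0.00 7.74 0.00
    endloop
  endfacet
  facet normal -1.0000 0.0000 0.0000
    outer loop
      vertex 0.00 7.74 20.96
      vertex 0.00 7.74 0.00
      vertex 0.00 0.00 0.00
    endloop
  endfacet
  facet normal -1.0000 0.0000 0.0000
    outer loop
      vertex 0.00 0.00 20.96
      vertex 0.00 7.74 20.96
      vertex 0.00 0.00 0.00
    endloop
  endfacet
  facet normal 1.0000 0.0000 0.0000
    outer loop
      vertex 26.33 0.00 0.00
      vertex 26.33 7.74 0.00
      vertex 26.33 7.74 20.96
    endloop
  endfacet
  facet normal 1.0000 0.0000 0.0000
    outer loop
      vertex 26.33 0.00 0.00
      vertex 26.33 7.74 20.96
      vertex 26.33 0.00 20.96
    endloop
  endfacet
endsolid part

The G0 Z moves step by Δz≈6.99 mm. Every layer's G1 loop is the same polygon, so the solid is a straight extrusion of it from z=0 to z≈21. Closing with flat bottom and top caps and triangulating gives 12 facets — a rectangular box, roughly 26.3 × 7.74 mm footprint and 21 mm tall.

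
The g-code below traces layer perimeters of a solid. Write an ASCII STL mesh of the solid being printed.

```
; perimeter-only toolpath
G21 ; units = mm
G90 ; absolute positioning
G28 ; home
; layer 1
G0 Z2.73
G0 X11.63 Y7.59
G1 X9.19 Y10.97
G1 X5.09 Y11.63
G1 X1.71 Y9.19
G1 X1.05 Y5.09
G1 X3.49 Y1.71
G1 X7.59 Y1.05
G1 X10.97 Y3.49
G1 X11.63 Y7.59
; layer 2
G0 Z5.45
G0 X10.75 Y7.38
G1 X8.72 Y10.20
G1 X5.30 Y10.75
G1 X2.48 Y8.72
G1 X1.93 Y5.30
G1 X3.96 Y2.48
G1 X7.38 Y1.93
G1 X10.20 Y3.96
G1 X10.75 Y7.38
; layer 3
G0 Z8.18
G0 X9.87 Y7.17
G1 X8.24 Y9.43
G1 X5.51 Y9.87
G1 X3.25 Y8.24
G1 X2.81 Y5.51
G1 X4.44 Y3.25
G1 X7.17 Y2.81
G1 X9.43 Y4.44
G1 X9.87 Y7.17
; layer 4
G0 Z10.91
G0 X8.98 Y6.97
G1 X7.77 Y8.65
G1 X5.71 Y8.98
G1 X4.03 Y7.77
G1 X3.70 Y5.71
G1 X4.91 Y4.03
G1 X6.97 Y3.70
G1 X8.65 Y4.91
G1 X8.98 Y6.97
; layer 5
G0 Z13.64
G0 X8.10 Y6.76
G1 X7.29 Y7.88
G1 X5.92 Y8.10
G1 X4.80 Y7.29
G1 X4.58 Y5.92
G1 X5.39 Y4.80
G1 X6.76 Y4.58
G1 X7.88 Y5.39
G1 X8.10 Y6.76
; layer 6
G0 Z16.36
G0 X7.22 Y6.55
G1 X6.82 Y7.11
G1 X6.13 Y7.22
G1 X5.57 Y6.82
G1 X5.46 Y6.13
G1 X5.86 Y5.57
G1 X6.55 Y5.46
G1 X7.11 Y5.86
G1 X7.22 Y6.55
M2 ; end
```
solid part
  facet normal 0.0000 0.0000 -1.0000
    outer loop
      vertex 4.88 12.51 0.00
      vertex 9.67 11.74 0.00
      vertex 12.51 7.80 0.00
    endloop
  endfacet
  facet normal 0.0000 0.0000 -1.0000
    outer loop
      vertex 0.94 9.67 0.00
      vertex 4.88 12.51 0.00
      vertex 12.51 7.80 0.00
    endloop
  endfacet
  facet normal 0.0000 0.0000 -1.0000
    outer loop
      vertex 0.17 4.88 0.00
      vertex 0.94 9.67 0.00
      vertex 12.51 7.80 0.00
    endloop
  endfacet
  facet normal 0.0000 0.0000 -1.0000
    outer loop
      vertex 3.01 0.94 0.00
      vertex 0.17 4.88 0.00
      vertex 12.51 7.80 0.00
    endloop
  endfacet
  facet normal 0.0000 0.0000 -1.0000
    outer loop
      vertex 7.80 0.17 0.00
      vertex 3.01 0.94 0.00
      vertex 12.51 7.80 0.00
    endloop
  endfacet
  facet normal 0.0000 0.0000 -1.0000
    outer loop
      vertex 11.74 3.01 0.00
      vertex 7.80 0.17 0.00
      vertex 12.51 7.80 0.00
    endloop
  endfacet
  facet normal 0.7755 0.5590 0.2934
    outer loop
      vertex 12.51 7.80 0.00
      vertex 9.67 11.74 0.00
      vertex 6.34 6.34 19.09
    endloop
  endfacet
  facet normal 0.1517 0.9439 0.2935
    outer loop
      vertex 9.67 11.74 0.00
      vertex 4.88 12.51 0.00
      vertex 6.34 6.34 19.09
    endloop
  endfacet
  facet normal -0.5590 0.7755 0.2934
    outer loop
      vertex 4.88 12.51 0.00
      vertex 0.94 9.67 0.00
      vertex 6.34 6.34 19.09
    endloop
  endfacet
  facet normal -0.9439 0.1517 0.2935
    outer loop
      vertex 0.94 9.67 0.00
      vertex 0.17 4.88 0.00
      vertex 6.34 6.34 19.09
    endloop
  endfacet
  facet normal -0.7755 -0.5590 0.2934
    outer loop
      vertex 0.17 4.88 0.00
      vertex 3.01 0.94 0.00
      vertex 6.34 6.34 19.09
    endloop
  endfacet
  facet normal -0.1517 -0.9439 0.2935
    outer loop
      vertex 3.01 0.94 0.00
      vertex 7.80 0.17 0.00
      vertex 6.34 6.34 19.09
    endloop
  endfacet
  facet normal 0.5590 -0.7755 0.2934
    outer loop
      vertex 7.80 0.17 0.00
      vertex 11.74 3.01 0.00
      vertex 6.34 6.34 19.09
    endloop
  endfacet
  facet normal 0.9439 -0.1517 0.2935
    outer loop
      vertex 11.74 3.01 0.00
      vertex 12.51 7.80 0.00
      vertex 6.34 6.34 19.09
    endloop
  endfacet
endsolid part

The G0 Z moves step by Δz≈2.73 mm. The G1 loops shrink linearly with z, so the solid tapers from its base footprint up to z≈19.1. Closing with a flat bottom cap and the tapered top and triangulating gives 14 facets — a regular 8-sided pyramid, base circumscribed radius ≈ 6.34 mm, apex at z ≈ 19.1 mm.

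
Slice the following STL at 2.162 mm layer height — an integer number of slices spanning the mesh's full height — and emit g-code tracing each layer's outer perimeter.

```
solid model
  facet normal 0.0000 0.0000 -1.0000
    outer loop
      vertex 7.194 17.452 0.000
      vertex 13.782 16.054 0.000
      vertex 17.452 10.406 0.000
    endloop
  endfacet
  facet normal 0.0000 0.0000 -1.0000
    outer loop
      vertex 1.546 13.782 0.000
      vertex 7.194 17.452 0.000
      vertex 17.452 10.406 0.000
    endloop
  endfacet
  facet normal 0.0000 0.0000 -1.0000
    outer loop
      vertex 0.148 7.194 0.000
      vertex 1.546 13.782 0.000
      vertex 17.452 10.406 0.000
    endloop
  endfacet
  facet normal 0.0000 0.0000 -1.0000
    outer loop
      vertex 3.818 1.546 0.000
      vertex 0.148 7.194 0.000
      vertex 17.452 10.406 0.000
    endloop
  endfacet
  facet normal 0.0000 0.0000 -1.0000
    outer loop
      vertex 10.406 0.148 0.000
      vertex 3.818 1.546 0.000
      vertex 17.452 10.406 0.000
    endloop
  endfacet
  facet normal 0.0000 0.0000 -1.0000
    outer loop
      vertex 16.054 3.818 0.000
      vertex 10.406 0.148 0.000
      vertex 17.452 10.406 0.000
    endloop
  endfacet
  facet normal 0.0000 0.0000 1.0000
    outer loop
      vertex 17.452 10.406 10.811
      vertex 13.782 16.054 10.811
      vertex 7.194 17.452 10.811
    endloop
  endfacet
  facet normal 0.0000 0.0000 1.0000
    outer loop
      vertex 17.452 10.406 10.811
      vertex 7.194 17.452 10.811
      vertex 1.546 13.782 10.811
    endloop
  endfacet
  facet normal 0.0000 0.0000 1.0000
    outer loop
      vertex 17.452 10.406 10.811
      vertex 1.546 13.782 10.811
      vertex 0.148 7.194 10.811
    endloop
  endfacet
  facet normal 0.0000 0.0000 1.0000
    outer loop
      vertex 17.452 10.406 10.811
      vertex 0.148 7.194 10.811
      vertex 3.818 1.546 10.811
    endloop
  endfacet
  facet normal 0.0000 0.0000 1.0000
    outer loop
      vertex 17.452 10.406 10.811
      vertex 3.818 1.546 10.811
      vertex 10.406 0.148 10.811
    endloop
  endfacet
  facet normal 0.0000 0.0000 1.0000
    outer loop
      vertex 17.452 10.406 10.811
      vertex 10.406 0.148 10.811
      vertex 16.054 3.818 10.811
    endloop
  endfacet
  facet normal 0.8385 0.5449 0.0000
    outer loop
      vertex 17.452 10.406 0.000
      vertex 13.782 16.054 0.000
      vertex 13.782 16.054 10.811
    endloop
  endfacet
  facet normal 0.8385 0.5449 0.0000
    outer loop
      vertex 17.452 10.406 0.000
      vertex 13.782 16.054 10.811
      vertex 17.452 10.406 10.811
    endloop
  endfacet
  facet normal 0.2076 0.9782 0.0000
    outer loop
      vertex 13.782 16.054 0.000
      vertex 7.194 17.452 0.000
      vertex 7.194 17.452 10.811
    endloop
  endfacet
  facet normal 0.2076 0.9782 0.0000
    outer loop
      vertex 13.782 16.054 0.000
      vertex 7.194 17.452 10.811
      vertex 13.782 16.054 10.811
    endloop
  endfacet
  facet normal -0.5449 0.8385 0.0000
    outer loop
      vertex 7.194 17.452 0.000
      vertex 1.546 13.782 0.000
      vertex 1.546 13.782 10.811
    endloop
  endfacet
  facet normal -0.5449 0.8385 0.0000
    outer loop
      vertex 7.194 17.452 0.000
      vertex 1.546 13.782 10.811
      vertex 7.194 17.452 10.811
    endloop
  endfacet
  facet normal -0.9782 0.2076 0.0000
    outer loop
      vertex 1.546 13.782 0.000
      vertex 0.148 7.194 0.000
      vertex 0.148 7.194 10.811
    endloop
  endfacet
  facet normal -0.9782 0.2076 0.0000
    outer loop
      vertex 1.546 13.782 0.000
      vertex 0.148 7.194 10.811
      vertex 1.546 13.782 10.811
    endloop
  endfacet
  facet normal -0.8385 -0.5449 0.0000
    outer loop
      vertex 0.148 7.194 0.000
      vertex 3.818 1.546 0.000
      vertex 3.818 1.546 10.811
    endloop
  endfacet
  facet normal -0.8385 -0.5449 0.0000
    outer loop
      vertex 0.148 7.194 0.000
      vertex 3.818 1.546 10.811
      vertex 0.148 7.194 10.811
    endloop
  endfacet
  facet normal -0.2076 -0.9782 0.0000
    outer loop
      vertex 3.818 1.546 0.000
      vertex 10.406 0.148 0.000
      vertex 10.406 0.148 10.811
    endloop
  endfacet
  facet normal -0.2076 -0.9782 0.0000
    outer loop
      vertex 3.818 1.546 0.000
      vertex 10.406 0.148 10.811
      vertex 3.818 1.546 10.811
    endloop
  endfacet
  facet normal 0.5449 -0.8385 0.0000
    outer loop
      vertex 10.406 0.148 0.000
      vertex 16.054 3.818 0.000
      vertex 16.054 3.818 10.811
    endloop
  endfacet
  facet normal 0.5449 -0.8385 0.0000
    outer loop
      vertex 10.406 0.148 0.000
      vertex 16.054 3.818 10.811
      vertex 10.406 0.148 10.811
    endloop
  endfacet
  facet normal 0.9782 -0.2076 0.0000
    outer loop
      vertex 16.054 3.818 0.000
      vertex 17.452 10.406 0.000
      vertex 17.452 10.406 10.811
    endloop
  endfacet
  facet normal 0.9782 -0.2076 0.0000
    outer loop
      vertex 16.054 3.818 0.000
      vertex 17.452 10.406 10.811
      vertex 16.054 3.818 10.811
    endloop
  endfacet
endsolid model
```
; perimeter-only toolpath
G21 ; units = mm
G90 ; absolute positioning
G28 ; home
; layer 1
G0 Z2.162
G0 X17.452 Y10.406
G1 X13.782 Y16.054
G1 X7.194 Y17.452
G1 X1.546 Y13.782
G1 X0.148 Y7.194
G1 X3.818 Y1.546
G1 X10.406 Y0.148
G1 X16.054 Y3.818
G1 X17.452 Y10.406
; layer 2
G0 Z4.324
G0 X17.452 Y10.406
G1 X13.782 Y16.054
G1 X7.194 Y17.452
G1 X1.546 Y13.782
G1 X0.148 Y7.194
G1 X3.818 Y1.546
G1 X10.406 Y0.148
G1 X16.054 Y3.818
G1 X17.452 Y10.406
; layer 3
G0 Z6.487
G0 X17.452 Y10.406
G1 X13.782 Y16.054
G1 X7.194 Y17.452
G1 X1.546 Y13.782
G1 X0.148 Y7.194
G1 X3.818 Y1.546
G1 X10.406 Y0.148
G1 X16.054 Y3.818
G1 X17.452 Y10.406
; layer 4
G0 Z8.649
G0 X17.452 Y10.406
G1 X13.782 Y16.054
G1 X7.194 Y17.452
G1 X1.546 Y13.782
G1 X0.148 Y7.194
G1 X3.818 Y1.546
G1 X10.406 Y0.148
G1 X16.054 Y3.818
G1 X17.452 Y10.406
; layer 5
G0 Z10.811
G0 X17.452 Y10.406
G1 X13.782 Y16.054
G1 X7.194 Y17.452
G1 X1.546 Y13.782
G1 X0.148 Y7.194
G1 X3.818 Y1.546
G1 X10.406 Y0.148
G1 X16.054 Y3.818
G1 X17.452 Y10.406
M2 ; end

The solid is a regular 8-sided prism (a cylinder approximated with 8 flat sides), circumscribed radius ≈ 8.8 mm, height ≈ 10.8 mm. Slicing at Δz = 2.162 mm — 5 equal slices spanning the solid's height, so layer i sits at z = i·h/5 — gives 5 non-empty perimeters. Each is a 8-segment closed polygon; G0 lifts to the layer z and rapids to the start vertex, then G1 traces the edges.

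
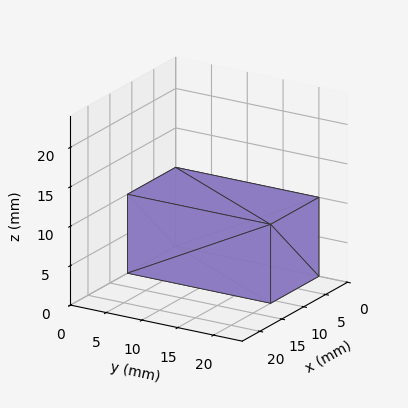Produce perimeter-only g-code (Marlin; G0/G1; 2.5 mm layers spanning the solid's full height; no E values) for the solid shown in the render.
Reading the render: the shape is a rectangular box, roughly 11 × 20 mm footprint and 10 mm tall (dimensions read to the nearest mm from the axis ticks). For the g-code, the solid's height is divided into equal slices at the stated Δz and each level perimeter traced with G1 moves after a G0 lift.

; perimeter-only toolpath
G21 ; units = mm
G90 ; absolute positioning
G28 ; home
; layer 1
G0 Z2.5
G0 X0.0 Y0.0
G1 X11.0 Y0.0
G1 X11.0 Y20.0
G1 X0.0 Y20.0
G1 X0.0 Y0.0
; layer 2
G0 Z5.0
G0 X0.0 Y0.0
G1 X11.0 Y0.0
G1 X11.0 Y20.0
G1 X0.0 Y20.0
G1 X0.0 Y0.0
; layer 3
G0 Z7.5
G0 X0.0 Y0.0
G1 X11.0 Y0.0
G1 X11.0 Y20.0
G1 X0.0 Y20.0
G1 X0.0 Y0.0
; layer 4
G0 Z10.0
G0 X0.0 Y0.0
G1 X11.0 Y0.0
G1 X11.0 Y20.0
G1 X0.0 Y20.0
G1 X0.0 Y0.0
M2 ; end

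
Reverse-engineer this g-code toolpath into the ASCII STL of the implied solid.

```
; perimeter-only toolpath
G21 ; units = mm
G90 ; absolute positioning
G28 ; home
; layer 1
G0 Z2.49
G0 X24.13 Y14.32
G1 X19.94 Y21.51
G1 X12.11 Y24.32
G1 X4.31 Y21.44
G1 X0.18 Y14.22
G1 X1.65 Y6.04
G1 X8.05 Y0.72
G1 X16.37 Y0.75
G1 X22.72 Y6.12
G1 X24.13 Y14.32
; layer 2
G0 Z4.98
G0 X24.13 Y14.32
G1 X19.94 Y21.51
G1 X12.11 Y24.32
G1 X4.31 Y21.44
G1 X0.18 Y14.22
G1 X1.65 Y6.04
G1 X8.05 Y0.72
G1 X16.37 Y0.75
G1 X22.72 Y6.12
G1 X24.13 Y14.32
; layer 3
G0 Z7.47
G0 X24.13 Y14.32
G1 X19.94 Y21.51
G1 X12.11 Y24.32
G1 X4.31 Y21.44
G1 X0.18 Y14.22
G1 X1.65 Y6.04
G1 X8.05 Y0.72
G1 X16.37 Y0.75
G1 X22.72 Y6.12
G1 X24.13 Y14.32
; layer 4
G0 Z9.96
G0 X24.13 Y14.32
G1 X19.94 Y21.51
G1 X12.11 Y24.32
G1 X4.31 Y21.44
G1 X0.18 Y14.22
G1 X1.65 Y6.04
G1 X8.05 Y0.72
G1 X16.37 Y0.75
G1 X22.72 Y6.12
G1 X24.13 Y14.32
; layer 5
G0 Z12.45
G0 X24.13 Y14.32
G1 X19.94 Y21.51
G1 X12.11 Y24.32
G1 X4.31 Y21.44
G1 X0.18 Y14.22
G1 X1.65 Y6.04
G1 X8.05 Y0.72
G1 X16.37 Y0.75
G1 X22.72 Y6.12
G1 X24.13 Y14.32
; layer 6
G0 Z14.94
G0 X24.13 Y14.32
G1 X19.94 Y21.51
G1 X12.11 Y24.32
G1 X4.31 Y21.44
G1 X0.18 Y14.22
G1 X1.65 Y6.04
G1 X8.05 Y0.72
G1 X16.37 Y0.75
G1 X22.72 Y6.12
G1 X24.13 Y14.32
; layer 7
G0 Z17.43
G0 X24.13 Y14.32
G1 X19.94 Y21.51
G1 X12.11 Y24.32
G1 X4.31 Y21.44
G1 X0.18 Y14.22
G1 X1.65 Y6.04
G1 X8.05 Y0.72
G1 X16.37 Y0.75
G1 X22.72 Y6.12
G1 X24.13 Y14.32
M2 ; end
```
solid part
  facet normal 0.0000 0.0000 -1.0000
    outer loop
      vertex 12.11 24.32 0.00
      vertex 19.94 21.51 0.00
      vertex 24.13 14.32 0.00
    endloop
  endfacet
  facet normal 0.0000 0.0000 -1.0000
    outer loop
      vertex 4.31 21.44 0.00
      vertex 12.11 24.32 0.00
      vertex 24.13 14.32 0.00
    endloop
  endfacet
  facet normal 0.0000 0.0000 -1.0000
    outer loop
      vertex 0.18 14.22 0.00
      vertex 4.31 21.44 0.00
      vertex 24.13 14.32 0.00
    endloop
  endfacet
  facet normal 0.0000 0.0000 -1.0000
    outer loop
      vertex 1.65 6.04 0.00
      vertex 0.18 14.22 0.00
      vertex 24.13 14.32 0.00
    endloop
  endfacet
  facet normal 0.0000 0.0000 -1.0000
    outer loop
      vertex 8.05 0.72 0.00
      vertex 1.65 6.04 0.00
      vertex 24.13 14.32 0.00
    endloop
  endfacet
  facet normal 0.0000 0.0000 -1.0000
    outer loop
      vertex 16.37 0.75 0.00
      vertex 8.05 0.72 0.00
      vertex 24.13 14.32 0.00
    endloop
  endfacet
  facet normal 0.0000 0.0000 -1.0000
    outer loop
      vertex 22.72 6.12 0.00
      vertex 16.37 0.75 0.00
      vertex 24.13 14.32 0.00
    endloop
  endfacet
  facet normal 0.0000 0.0000 1.0000
    outer loop
      vertex 24.13 14.32 17.43
      vertex 19.94 21.51 17.43
      vertex 12.11 24.32 17.43
    endloop
  endfacet
  facet normal 0.0000 0.0000 1.0000
    outer loop
      vertex 24.13 14.32 17.43
      vertex 12.11 24.32 17.43
      vertex 4.31 21.44 17.43
    endloop
  endfacet
  facet normal 0.0000 0.0000 1.0000
    outer loop
      vertex 24.13 14.32 17.43
      vertex 4.31 21.44 17.43
      vertex 0.18 14.22 17.43
    endloop
  endfacet
  facet normal 0.0000 0.0000 1.0000
    outer loop
      vertex 24.13 14.32 17.43
      vertex 0.18 14.22 17.43
      vertex 1.65 6.04 17.43
    endloop
  endfacet
  facet normal 0.0000 0.0000 1.0000
    outer loop
      vertex 24.13 14.32 17.43
      vertex 1.65 6.04 17.43
      vertex 8.05 0.72 17.43
    endloop
  endfacet
  facet normal 0.0000 0.0000 1.0000
    outer loop
      vertex 24.13 14.32 17.43
      vertex 8.05 0.72 17.43
      vertex 16.37 0.75 17.43
    endloop
  endfacet
  facet normal 0.0000 0.0000 1.0000
    outer loop
      vertex 24.13 14.32 17.43
      vertex 16.37 0.75 17.43
      vertex 22.72 6.12 17.43
    endloop
  endfacet
  facet normal 0.8640 0.5035 0.0000
    outer loop
      vertex 24.13 14.32 0.00
      vertex 19.94 21.51 0.00
      vertex 19.94 21.51 17.43
    endloop
  endfacet
  facet normal 0.8640 0.5035 0.0000
    outer loop
      vertex 24.13 14.32 0.00
      vertex 19.94 21.51 17.43
      vertex 24.13 14.32 17.43
    endloop
  endfacet
  facet normal 0.3378 0.9412 0.0000
    outer loop
      vertex 19.94 21.51 0.00
      vertex 12.11 24.32 0.00
      vertex 12.11 24.32 17.43
    endloop
  endfacet
  facet normal 0.3378 0.9412 0.0000
    outer loop
      vertex 19.94 21.51 0.00
      vertex 12.11 24.32 17.43
      vertex 19.94 21.51 17.43
    endloop
  endfacet
  facet normal -0.3464 0.9381 0.0000
    outer loop
      vertex 12.11 24.32 0.00
      vertex 4.31 21.44 0.00
      vertex 4.31 21.44 17.43
    endloop
  endfacet
  facet normal -0.3464 0.9381 0.0000
    outer loop
      vertex 12.11 24.32 0.00
      vertex 4.31 21.44 17.43
      vertex 12.11 24.32 17.43
    endloop
  endfacet
  facet normal -0.8680 0.4965 0.0000
    outer loop
      vertex 4.31 21.44 0.00
      vertex 0.18 14.22 0.00
      vertex 0.18 14.22 17.43
    endloop
  endfacet
  facet normal -0.8680 0.4965 0.0000
    outer loop
      vertex 4.31 21.44 0.00
      vertex 0.18 14.22 17.43
      vertex 4.31 21.44 17.43
    endloop
  endfacet
  facet normal -0.9842 -0.1769 0.0000
    outer loop
      vertex 0.18 14.22 0.00
      vertex 1.65 6.04 0.00
      vertex 1.65 6.04 17.43
    endloop
  endfacet
  facet normal -0.9842 -0.1769 0.0000
    outer loop
      vertex 0.18 14.22 0.00
      vertex 1.65 6.04 17.43
      vertex 0.18 14.22 17.43
    endloop
  endfacet
  facet normal -0.6392 -0.7690 0.0000
    outer loop
      vertex 1.65 6.04 0.00
      vertex 8.05 0.72 0.00
      vertex 8.05 0.72 17.43
    endloop
  endfacet
  facet normal -0.6392 -0.7690 0.0000
    outer loop
      vertex 1.65 6.04 0.00
      vertex 8.05 0.72 17.43
      vertex 1.65 6.04 17.43
    endloop
  endfacet
  facet normal 0.0036 -1.0000 0.0000
    outer loop
      vertex 8.05 0.72 0.00
      vertex 16.37 0.75 0.00
      vertex 16.37 0.75 17.43
    endloop
  endfacet
  facet normal 0.0036 -1.0000 0.0000
    outer loop
      vertex 8.05 0.72 0.00
      vertex 16.37 0.75 17.43
      vertex 8.05 0.72 17.43
    endloop
  endfacet
  facet normal 0.6457 -0.7636 0.0000
    outer loop
      vertex 16.37 0.75 0.00
      vertex 22.72 6.12 0.00
      vertex 22.72 6.12 17.43
    endloop
  endfacet
  facet normal 0.6457 -0.7636 0.0000
    outer loop
      vertex 16.37 0.75 0.00
      vertex 22.72 6.12 17.43
      vertex 16.37 0.75 17.43
    endloop
  endfacet
  facet normal 0.9855 -0.1695 0.0000
    outer loop
      vertex 22.72 6.12 0.00
      vertex 24.13 14.32 0.00
      vertex 24.13 14.32 17.43
    endloop
  endfacet
  facet normal 0.9855 -0.1695 0.0000
    outer loop
      vertex 22.72 6.12 0.00
      vertex 24.13 14.32 17.43
      vertex 22.72 6.12 17.43
    endloop
  endfacet
endsolid part

The G0 Z moves step by Δz≈2.49 mm. Every layer's G1 loop is the same polygon, so the solid is a straight extrusion of it from z=0 to z≈17.4. Closing with flat bottom and top caps and triangulating gives 32 facets — a regular 9-sided prism (a cylinder approximated with 9 flat sides), circumscribed radius ≈ 12.2 mm, height ≈ 17.4 mm.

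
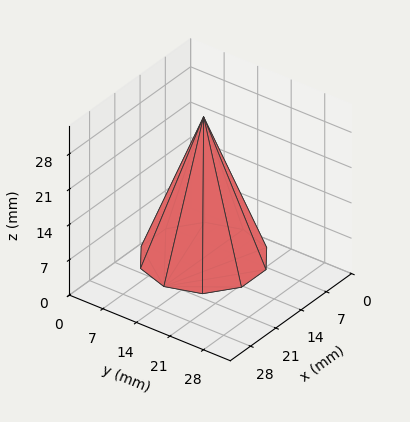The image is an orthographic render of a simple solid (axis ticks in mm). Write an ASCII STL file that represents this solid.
Reading the render: the shape is a regular 10-sided pyramid, base circumscribed radius ≈ 11 mm, apex at z ≈ 28 mm (dimensions read to the nearest mm from the axis ticks). For the STL, each face is triangulated and given an outward normal.

solid part
  facet normal 0.0000 0.0000 -1.0000
    outer loop
      vertex 14.399 21.462 0.000
      vertex 19.899 17.466 0.000
      vertex 22.000 11.000 0.000
    endloop
  endfacet
  facet normal 0.0000 0.0000 -1.0000
    outer loop
      vertex 7.601 21.462 0.000
      vertex 14.399 21.462 0.000
      vertex 22.000 11.000 0.000
    endloop
  endfacet
  facet normal 0.0000 0.0000 -1.0000
    outer loop
      vertex 2.101 17.466 0.000
      vertex 7.601 21.462 0.000
      vertex 22.000 11.000 0.000
    endloop
  endfacet
  facet normal 0.0000 0.0000 -1.0000
    outer loop
      vertex 0.000 11.000 0.000
      vertex 2.101 17.466 0.000
      vertex 22.000 11.000 0.000
    endloop
  endfacet
  facet normal 0.0000 0.0000 -1.0000
    outer loop
      vertex 2.101 4.534 0.000
      vertex 0.000 11.000 0.000
      vertex 22.000 11.000 0.000
    endloop
  endfacet
  facet normal 0.0000 0.0000 -1.0000
    outer loop
      vertex 7.601 0.538 0.000
      vertex 2.101 4.534 0.000
      vertex 22.000 11.000 0.000
    endloop
  endfacet
  facet normal 0.0000 0.0000 -1.0000
    outer loop
      vertex 14.399 0.538 0.000
      vertex 7.601 0.538 0.000
      vertex 22.000 11.000 0.000
    endloop
  endfacet
  facet normal 0.0000 0.0000 -1.0000
    outer loop
      vertex 19.899 4.534 0.000
      vertex 14.399 0.538 0.000
      vertex 22.000 11.000 0.000
    endloop
  endfacet
  facet normal 0.8909 0.2895 0.3500
    outer loop
      vertex 22.000 11.000 0.000
      vertex 19.899 17.466 0.000
      vertex 11.000 11.000 28.000
    endloop
  endfacet
  facet normal 0.5506 0.7578 0.3500
    outer loop
      vertex 19.899 17.466 0.000
      vertex 14.399 21.462 0.000
      vertex 11.000 11.000 28.000
    endloop
  endfacet
  facet normal 0.0000 0.9367 0.3500
    outer loop
      vertex 14.399 21.462 0.000
      vertex 7.601 21.462 0.000
      vertex 11.000 11.000 28.000
    endloop
  endfacet
  facet normal -0.5506 0.7578 0.3500
    outer loop
      vertex 7.601 21.462 0.000
      vertex 2.101 17.466 0.000
      vertex 11.000 11.000 28.000
    endloop
  endfacet
  facet normal -0.8909 0.2895 0.3500
    outer loop
      vertex 2.101 17.466 0.000
      vertex 0.000 11.000 0.000
      vertex 11.000 11.000 28.000
    endloop
  endfacet
  facet normal -0.8909 -0.2895 0.3500
    outer loop
      vertex 0.000 11.000 0.000
      vertex 2.101 4.534 0.000
      vertex 11.000 11.000 28.000
    endloop
  endfacet
  facet normal -0.5506 -0.7578 0.3500
    outer loop
      vertex 2.101 4.534 0.000
      vertex 7.601 0.538 0.000
      vertex 11.000 11.000 28.000
    endloop
  endfacet
  facet normal 0.0000 -0.9367 0.3500
    outer loop
      vertex 7.601 0.538 0.000
      vertex 14.399 0.538 0.000
      vertex 11.000 11.000 28.000
    endloop
  endfacet
  facet normal 0.5506 -0.7578 0.3500
    outer loop
      vertex 14.399 0.538 0.000
      vertex 19.899 4.534 0.000
      vertex 11.000 11.000 28.000
    endloop
  endfacet
  facet normal 0.8909 -0.2895 0.3500
    outer loop
      vertex 19.899 4.534 0.000
      vertex 22.000 11.000 0.000
      vertex 11.000 11.000 28.000
    endloop
  endfacet
endsolid part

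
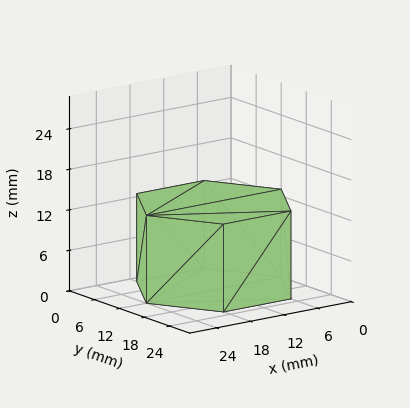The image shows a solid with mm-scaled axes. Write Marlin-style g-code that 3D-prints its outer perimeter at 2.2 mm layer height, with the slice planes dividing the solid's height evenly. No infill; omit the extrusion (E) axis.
Reading the render: the shape is a regular 6-sided prism (a cylinder approximated with 6 flat sides), circumscribed radius ≈ 12 mm, height ≈ 13 mm (dimensions read to the nearest mm from the axis ticks). For the g-code, the solid's height is divided into equal slices at the stated Δz and each level perimeter traced with G1 moves after a G0 lift.

; perimeter-only toolpath
G21 ; units = mm
G90 ; absolute positioning
G28 ; home
; layer 1
G0 Z2.2
G0 X24.0 Y12.0
G1 X18.0 Y22.4
G1 X6.0 Y22.4
G1 X0.0 Y12.0
G1 X6.0 Y1.6
G1 X18.0 Y1.6
G1 X24.0 Y12.0
; layer 2
G0 Z4.3
G0 X24.0 Y12.0
G1 X18.0 Y22.4
G1 X6.0 Y22.4
G1 X0.0 Y12.0
G1 X6.0 Y1.6
G1 X18.0 Y1.6
G1 X24.0 Y12.0
; layer 3
G0 Z6.5
G0 X24.0 Y12.0
G1 X18.0 Y22.4
G1 X6.0 Y22.4
G1 X0.0 Y12.0
G1 X6.0 Y1.6
G1 X18.0 Y1.6
G1 X24.0 Y12.0
; layer 4
G0 Z8.7
G0 X24.0 Y12.0
G1 X18.0 Y22.4
G1 X6.0 Y22.4
G1 X0.0 Y12.0
G1 X6.0 Y1.6
G1 X18.0 Y1.6
G1 X24.0 Y12.0
; layer 5
G0 Z10.8
G0 X24.0 Y12.0
G1 X18.0 Y22.4
G1 X6.0 Y22.4
G1 X0.0 Y12.0
G1 X6.0 Y1.6
G1 X18.0 Y1.6
G1 X24.0 Y12.0
; layer 6
G0 Z13.0
G0 X24.0 Y12.0
G1 X18.0 Y22.4
G1 X6.0 Y22.4
G1 X0.0 Y12.0
G1 X6.0 Y1.6
G1 X18.0 Y1.6
G1 X24.0 Y12.0
M2 ; end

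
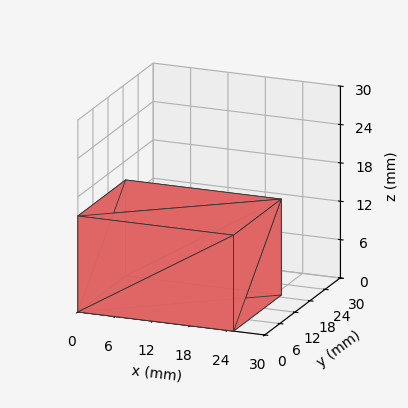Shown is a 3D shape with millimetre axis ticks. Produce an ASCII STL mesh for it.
Reading the render: the shape is a rectangular box, roughly 25 × 19 mm footprint and 15 mm tall (dimensions read to the nearest mm from the axis ticks). For the STL, each face is triangulated and given an outward normal.

solid part
  facet normal 0.0000 0.0000 -1.0000
    outer loop
      vertex 25.000 19.000 0.000
      vertex 25.000 0.000 0.000
      vertex 0.000 0.000 0.000
    endloop
  endfacet
  facet normal 0.0000 0.0000 -1.0000
    outer loop
      vertex 0.000 19.000 0.000
      vertex 25.000 19.000 0.000
      vertex 0.000 0.000 0.000
    endloop
  endfacet
  facet normal 0.0000 0.0000 1.0000
    outer loop
      vertex 0.000 0.000 15.000
      vertex 25.000 0.000 15.000
      vertex 25.000 19.000 15.000
    endloop
  endfacet
  facet normal 0.0000 0.0000 1.0000
    outer loop
      vertex 0.000 0.000 15.000
      vertex 25.000 19.000 15.000
      vertex 0.000 19.000 15.000
    endloop
  endfacet
  facet normal 0.0000 -1.0000 0.0000
    outer loop
      vertex 0.000 0.000 0.000
      vertex 25.000 0.000 0.000
      vertex 25.000 0.000 15.000
    endloop
  endfacet
  facet normal 0.0000 -1.0000 0.0000
    outer loop
      vertex 0.000 0.000 0.000
      vertex 25.000 0.000 15.000
      vertex 0.000 0.000 15.000
    endloop
  endfacet
  facet normal 0.0000 1.0000 0.0000
    outer loop
      vertex 25.000 19.000 15.000
      vertex 25.000 19.000 0.000
      vertex 0.000 19.000 0.000
    endloop
  endfacet
  facet normal 0.0000 1.0000 0.0000
    outer loop
      vertex 0.000 19.000 15.000
      vertex 25.000 19.000 15.000
      vertex 0.000 19.000 0.000
    endloop
  endfacet
  facet normal -1.0000 0.0000 0.0000
    outer loop
      vertex 0.000 19.000 15.000
      vertex 0.000 19.000 0.000
      vertex 0.000 0.000 0.000
    endloop
  endfacet
  facet normal -1.0000 0.0000 0.0000
    outer loop
      vertex 0.000 0.000 15.000
      vertex 0.000 19.000 15.000
      vertex 0.000 0.000 0.000
    endloop
  endfacet
  facet normal 1.0000 0.0000 0.0000
    outer loop
      vertex 25.000 0.000 0.000
      vertex 25.000 19.000 0.000
      vertex 25.000 19.000 15.000
    endloop
  endfacet
  facet normal 1.0000 0.0000 0.0000
    outer loop
      vertex 25.000 0.000 0.000
      vertex 25.000 19.000 15.000
      vertex 25.000 0.000 15.000
    endloop
  endfacet
endsolid part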